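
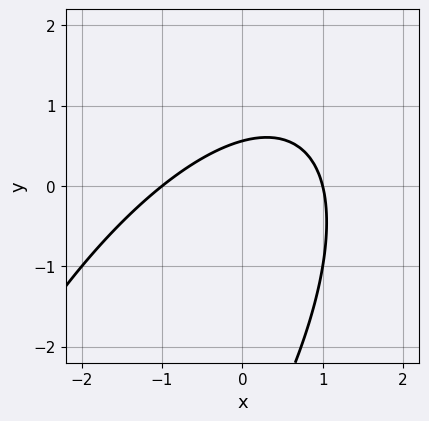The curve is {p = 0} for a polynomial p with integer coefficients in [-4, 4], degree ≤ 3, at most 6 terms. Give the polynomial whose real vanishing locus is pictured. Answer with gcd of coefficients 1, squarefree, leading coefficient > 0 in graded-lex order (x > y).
deg p = 2.
Checking where it meets the axes: among the integer gridlines, it crosses the x-axis at x ∈ {-1, 1}.
Assembling these constraints gives the stated polynomial.

2*x^2 - 2*x*y + y^2 + 3*y - 2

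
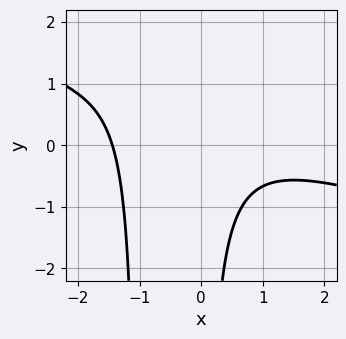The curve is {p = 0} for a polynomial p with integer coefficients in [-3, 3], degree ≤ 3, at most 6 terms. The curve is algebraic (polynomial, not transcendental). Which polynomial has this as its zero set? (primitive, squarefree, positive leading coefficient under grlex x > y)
x^3 + 3*x^2*y + 3*x*y + 3

The degree is 3 — the shape is more complex than any degree-2 curve.
From the axis intercepts and sections: the curve avoids every integer y-axis point in the box.
Together with the visible shape, these determine p as stated.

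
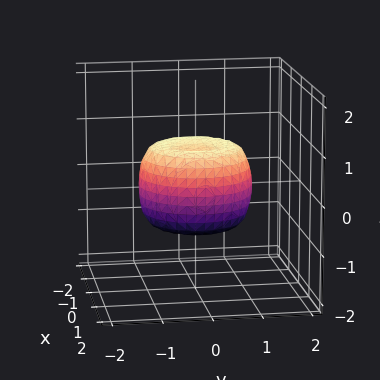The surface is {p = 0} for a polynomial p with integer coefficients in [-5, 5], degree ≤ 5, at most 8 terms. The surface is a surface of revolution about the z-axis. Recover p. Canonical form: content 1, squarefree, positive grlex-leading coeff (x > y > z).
2*x^4 + 4*x^2*y^2 + 2*y^4 - 2*x^2 - 2*y^2 + 2*z^2 - 1

(a) deg p = 4.
(b) Symmetry: the surface is invariant under rotation about z: p = q(x² + y², z).
(c) Against the integer gridlines: a circular section at z = 0 has radius between 1 and 2.
(d) The integer polynomial consistent with all of this is the stated p.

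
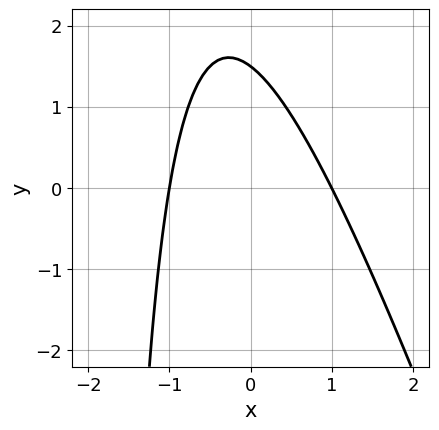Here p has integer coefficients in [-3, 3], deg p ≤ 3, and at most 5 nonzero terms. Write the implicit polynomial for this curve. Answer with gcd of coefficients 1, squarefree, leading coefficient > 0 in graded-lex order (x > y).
3*x^2 + x*y + 2*y - 3

(a) The degree is 2 — a generic line meets the curve in up to 2 points.
(b) Observable constraints: the x-axis gridline crossings are at x ∈ {-1, 1}.
(c) Fitting integer coefficients to these (and the overall shape) gives p.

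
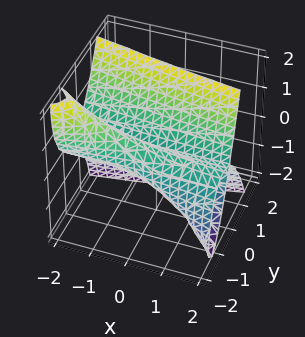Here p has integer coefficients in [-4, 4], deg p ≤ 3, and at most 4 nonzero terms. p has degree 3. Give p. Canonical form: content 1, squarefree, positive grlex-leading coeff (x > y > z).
x*y*z + 2*y^3 + 2*y^2 - z^2

1. Degree: no degree-2 surface has this shape, so deg p = 3.
2. From the axis intercepts and sections: the visible x-axis segment lies entirely on the surface; the y-axis gridline crossings are at y ∈ {-1, 0}; it meets the z-axis at z = 0 (among the integer gridlines).
3. Together with the visible shape, these determine p as stated.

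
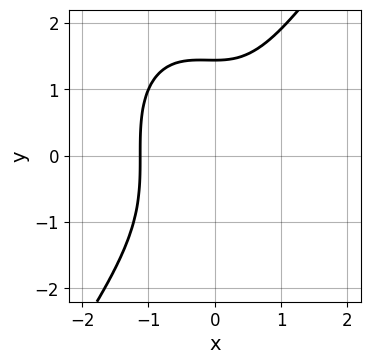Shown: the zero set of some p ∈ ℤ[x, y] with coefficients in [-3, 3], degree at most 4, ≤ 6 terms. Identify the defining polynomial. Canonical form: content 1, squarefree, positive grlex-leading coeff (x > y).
3*x^3 - y^3 + x^2 + 3

First, the degree is 3 — the shape is more complex than any degree-2 curve.
Finally, putting this together gives p.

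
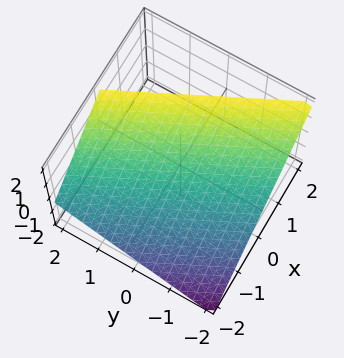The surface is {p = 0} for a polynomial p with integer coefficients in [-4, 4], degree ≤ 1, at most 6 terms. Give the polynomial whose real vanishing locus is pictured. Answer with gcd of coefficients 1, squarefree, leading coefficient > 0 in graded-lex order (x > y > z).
2*x + y - 2*z + 2

First, the degree is 1 — every cross-section is a straight line — this is a plane.
Then, observable constraints: it meets the z-axis at z = 1 (among the integer gridlines); it meets the y-axis at y = -2 (among the integer gridlines); it crosses the x-axis at the gridline x = -1.
Finally, matching integer coefficients to the picture gives p.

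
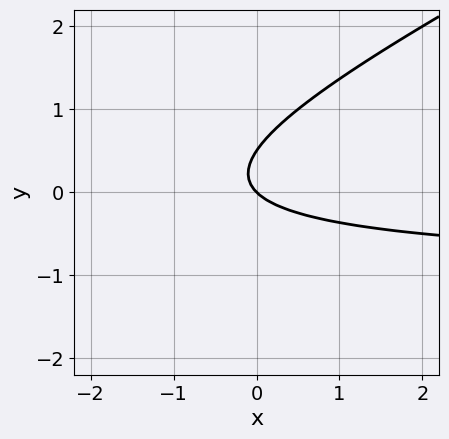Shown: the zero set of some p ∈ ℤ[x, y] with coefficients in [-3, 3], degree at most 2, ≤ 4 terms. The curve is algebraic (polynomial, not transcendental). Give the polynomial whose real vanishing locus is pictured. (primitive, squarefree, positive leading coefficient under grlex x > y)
x*y - 2*y^2 + x + y

1. deg p = 2.
2. Against the integer gridlines: it crosses the y-axis at the gridline y = 0; one x-axis crossing is at x = 0.
3. Solving for integer coefficients yields p as stated.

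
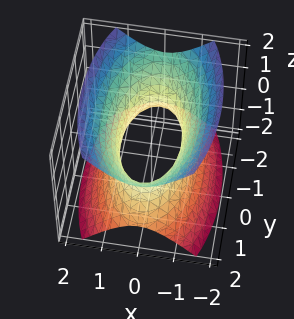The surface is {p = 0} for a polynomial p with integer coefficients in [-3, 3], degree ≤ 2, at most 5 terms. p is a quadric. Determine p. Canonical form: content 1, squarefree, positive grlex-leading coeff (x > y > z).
3*x^2 + y^2 - 2*z^2 - 2

1. deg p = 2. One connected sheet with a waist; a quadric.
2. Symmetries: it's symmetric under y → −y, forcing even powers of y; the x ↦ −x reflection is a symmetry, so x appears only in even powers; it's symmetric under z → −z, forcing even powers of z.
3. From the axis intercepts and sections: no z-intercept at any integer in the box.
4. Putting this together gives p.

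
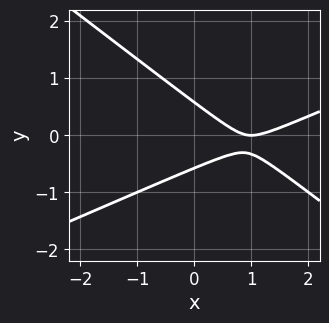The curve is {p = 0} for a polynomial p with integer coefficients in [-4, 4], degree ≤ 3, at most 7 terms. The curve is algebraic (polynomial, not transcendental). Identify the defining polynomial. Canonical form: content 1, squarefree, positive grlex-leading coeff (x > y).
1. deg p = 2. A generic line meets the curve in up to 2 points.
2. From the axis intercepts and sections: it meets the x-axis at x = 1 (among the integer gridlines).
3. Together with the visible shape, these determine p as stated.

x^2 - x*y - 3*y^2 - 2*x + 1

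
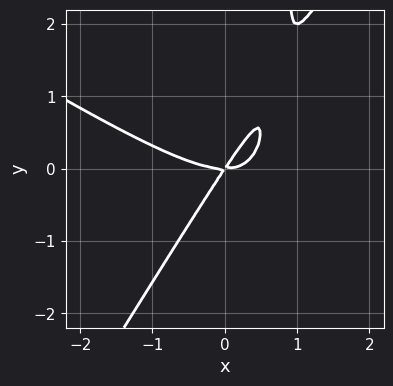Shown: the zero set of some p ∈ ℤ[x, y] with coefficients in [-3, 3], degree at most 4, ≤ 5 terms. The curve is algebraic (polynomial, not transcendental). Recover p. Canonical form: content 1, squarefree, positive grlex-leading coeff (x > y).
First, deg p = 3. A generic line meets the curve in up to 3 points.
Next, from the axis intercepts and sections: it crosses the x-axis at the gridline x = 0; it crosses the y-axis at the gridline y = 0.
Finally, together with the visible shape, these determine p as stated.

2*x^3 + 2*x^2*y - 2*x*y^2 - 3*x*y + 2*y^2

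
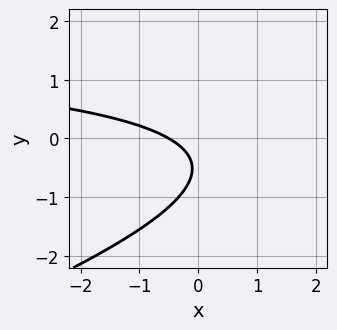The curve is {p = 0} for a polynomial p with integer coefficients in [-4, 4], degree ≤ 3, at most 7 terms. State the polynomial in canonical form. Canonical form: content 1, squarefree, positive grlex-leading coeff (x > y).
x*y - 3*y^2 - 2*x - 3*y - 1

The degree is 2 — no degree-1 curve has this shape.
Observable constraints: no y-intercept at any integer in the box.
Fitting integer coefficients to these (and the overall shape) gives p.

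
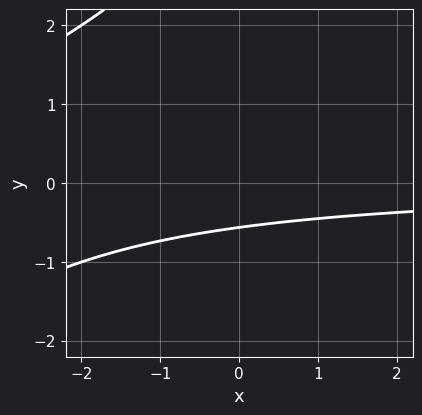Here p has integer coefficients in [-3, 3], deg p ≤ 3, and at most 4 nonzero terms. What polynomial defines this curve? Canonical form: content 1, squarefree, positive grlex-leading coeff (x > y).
(a) Degree: a generic line meets the curve in up to 2 points, so deg p = 2.
(b) Against the integer gridlines: the curve avoids every integer x-axis point in the box.
(c) Fitting integer coefficients to these (and the overall shape) gives p.

x*y - y^2 + 3*y + 2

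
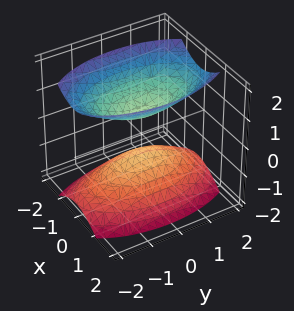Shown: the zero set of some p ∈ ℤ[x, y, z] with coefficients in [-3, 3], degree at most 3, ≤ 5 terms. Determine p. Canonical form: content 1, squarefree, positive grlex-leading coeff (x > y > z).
3*x^2 + y^2 - 2*z^2 + 1

1. The picture has 2 separate pieces. Treating them together as one polynomial.
2. The degree is 2 — two sheets facing apart; a quadric.
3. Symmetries: it's symmetric under z → −z, forcing even powers of z; it's symmetric under y → −y, forcing even powers of y; it's symmetric under x → −x, forcing even powers of x.
4. Against the integer gridlines: the surface avoids every integer x-axis point in the box; no y-intercept at any integer in the box.
5. Together with the visible shape, these determine p as stated.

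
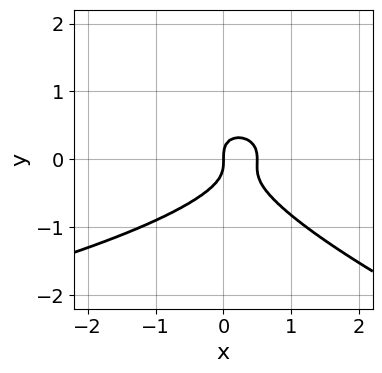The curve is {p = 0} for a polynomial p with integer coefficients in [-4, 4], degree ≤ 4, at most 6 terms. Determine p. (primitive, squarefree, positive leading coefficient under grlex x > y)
x*y^2 + 3*y^3 + 2*x^2 - x

1. The degree is 3 — no degree-2 curve has this shape.
2. From the visible intercepts: it meets the x-axis at x = 0 (among the integer gridlines); it meets the y-axis at y = 0 (among the integer gridlines).
3. Together with the visible shape, these determine p as stated.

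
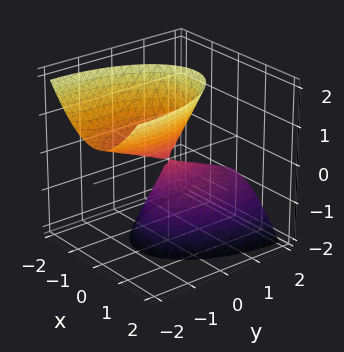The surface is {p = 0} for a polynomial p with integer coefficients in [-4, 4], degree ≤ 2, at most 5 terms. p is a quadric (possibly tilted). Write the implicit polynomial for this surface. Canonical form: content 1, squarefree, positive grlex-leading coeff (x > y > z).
3*x^2 + y^2 + 2*y*z - z^2

The picture has 2 separate pieces. Treating them together as one polynomial.
The degree is 2 — no degree-1 surface has this shape.
Observable constraints: it crosses the y-axis at the gridline y = 0; it meets the x-axis at x = 0 (among the integer gridlines); one z-axis crossing is at z = 0.
Together with the visible shape, these determine p as stated.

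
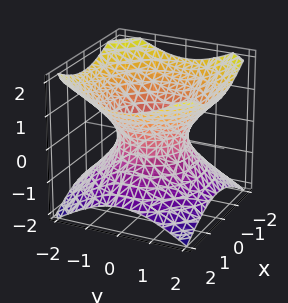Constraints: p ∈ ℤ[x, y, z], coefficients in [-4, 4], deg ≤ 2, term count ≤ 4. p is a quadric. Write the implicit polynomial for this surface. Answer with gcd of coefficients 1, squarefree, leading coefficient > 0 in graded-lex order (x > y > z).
(a) deg p = 2. One connected sheet with a waist; a quadric.
(b) Symmetry: every cross-section ⟂ z is a circle, so x, y appear only via x² + y²; the z ↦ −z reflection is a symmetry, so z appears only in even powers.
(c) Reading off the gridlines: the x-axis gridline crossings are at x ∈ {-1, 1}; among the integer gridlines, it crosses the y-axis at y ∈ {-1, 1}.
(d) The integer polynomial consistent with all of this is the stated p.

2*x^2 + 2*y^2 - 3*z^2 - 2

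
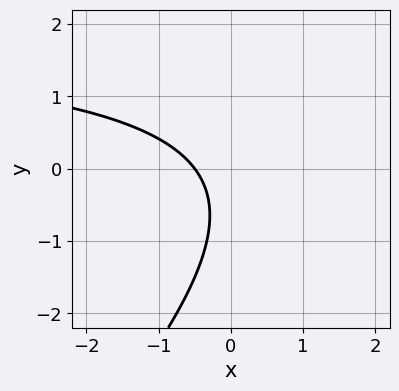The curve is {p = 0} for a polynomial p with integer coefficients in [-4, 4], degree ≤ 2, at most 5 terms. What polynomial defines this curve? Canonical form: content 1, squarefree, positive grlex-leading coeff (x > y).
x*y - y^2 - 2*x - y - 1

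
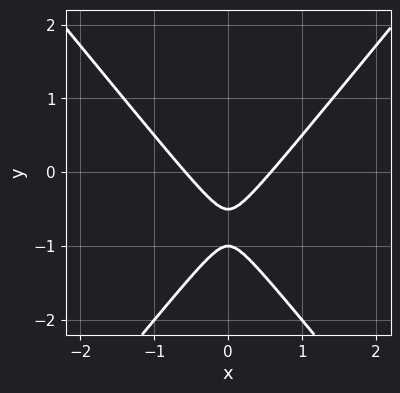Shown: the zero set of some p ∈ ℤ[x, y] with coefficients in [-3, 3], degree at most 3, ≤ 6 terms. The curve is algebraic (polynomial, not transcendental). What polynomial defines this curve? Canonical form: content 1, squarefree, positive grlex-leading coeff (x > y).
First, the degree is 2 — a generic line meets the curve in up to 2 points.
Next, symmetries: mirror symmetry x ↦ −x ⇒ only even powers of x.
Then, against the integer gridlines: it meets the y-axis at y = -1 (among the integer gridlines).
Finally, fitting integer coefficients to these (and the overall shape) gives p.

3*x^2 - 2*y^2 - 3*y - 1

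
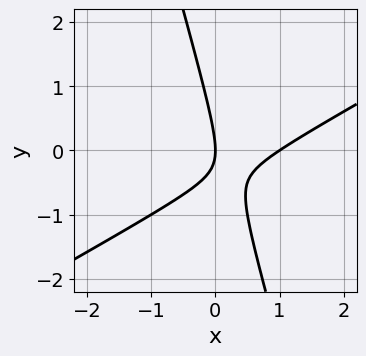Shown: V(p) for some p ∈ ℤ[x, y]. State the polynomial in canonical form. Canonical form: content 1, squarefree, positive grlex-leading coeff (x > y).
2*x^2 - 3*x*y - y^2 - 2*x

(a) Degree: the shape is more complex than any degree-1 curve, so deg p = 2.
(b) Observable constraints: it crosses the y-axis at the gridline y = 0; among the integer gridlines, it crosses the x-axis at x ∈ {0, 1}.
(c) These observations pin down the coefficients.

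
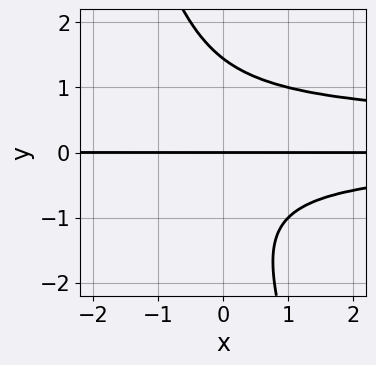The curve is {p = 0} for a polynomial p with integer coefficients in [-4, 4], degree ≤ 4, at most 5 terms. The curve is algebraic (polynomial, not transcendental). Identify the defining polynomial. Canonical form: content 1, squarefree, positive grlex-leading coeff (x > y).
(a) The degree is 4 — no degree-3 curve has this shape.
(b) Observable constraints: one y-axis crossing is at y = 0; every point of the x-axis in the box is on the curve.
(c) Putting this together gives p.

3*x*y^3 + y^4 - x*y^2 - 3*y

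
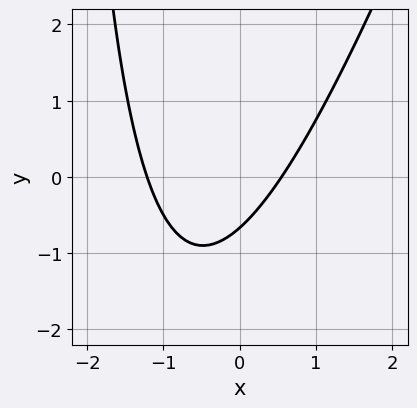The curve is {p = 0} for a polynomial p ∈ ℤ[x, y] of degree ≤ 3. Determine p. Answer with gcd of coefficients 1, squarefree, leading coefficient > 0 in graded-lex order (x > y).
3*x^2 - x*y + 2*x - 3*y - 2

The degree is 2 — no degree-1 curve has this shape.
Solving for integer coefficients yields p as stated.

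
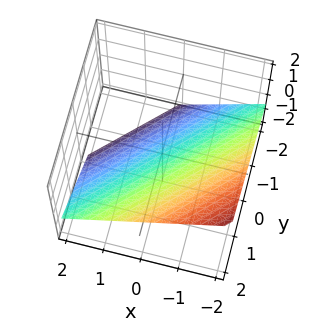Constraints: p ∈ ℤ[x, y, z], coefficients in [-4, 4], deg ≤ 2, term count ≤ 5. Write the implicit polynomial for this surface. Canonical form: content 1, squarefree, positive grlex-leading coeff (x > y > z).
2*x - 2*y + 3*z + 2

First, deg p = 1. The surface is flat (a plane).
Then, against the integer gridlines: it crosses the y-axis at the gridline y = 1; it meets the x-axis at x = -1 (among the integer gridlines).
Finally, solving for integer coefficients yields p as stated.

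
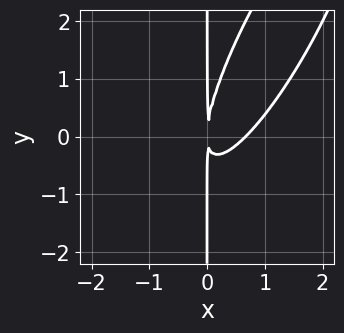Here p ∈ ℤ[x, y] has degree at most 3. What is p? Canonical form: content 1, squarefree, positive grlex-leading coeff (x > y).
First, degree: no degree-2 curve has this shape, so deg p = 3.
Then, observable constraints: the visible y-axis segment lies entirely on the curve.
Finally, these observations pin down the coefficients.

3*x^3 - 3*x^2*y + x*y^2 - 2*x^2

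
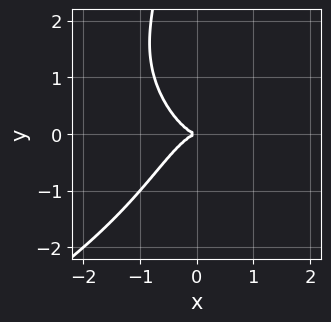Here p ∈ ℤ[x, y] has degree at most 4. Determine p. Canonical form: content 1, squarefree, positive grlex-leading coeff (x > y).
x*y^3 + 3*x^3 + 2*y^2

The degree is 4 — a generic line meets the curve in up to 4 points.
Observable constraints: it meets the x-axis at x = 0 (among the integer gridlines); it crosses the y-axis at the gridline y = 0.
Assembling these constraints gives the stated polynomial.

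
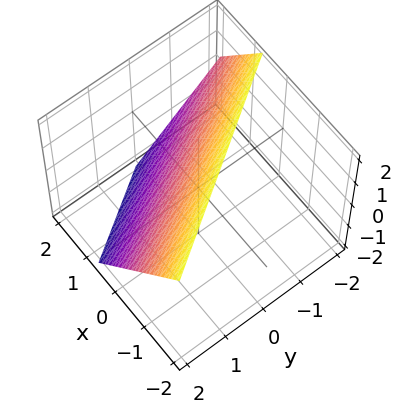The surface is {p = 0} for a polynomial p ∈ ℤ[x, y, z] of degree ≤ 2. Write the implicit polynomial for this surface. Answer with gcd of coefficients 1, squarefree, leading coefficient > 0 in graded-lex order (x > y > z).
3*x + 2*y + 2*z - 2

(a) Degree: the surface is flat (a plane), so deg p = 1.
(b) From the visible intercepts: it meets the z-axis at z = 1 (among the integer gridlines); one y-axis crossing is at y = 1.
(c) Fitting integer coefficients to these (and the overall shape) gives p.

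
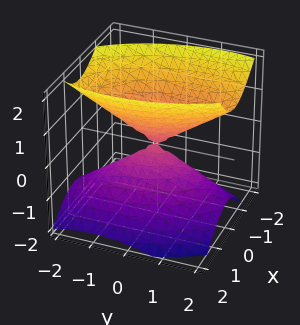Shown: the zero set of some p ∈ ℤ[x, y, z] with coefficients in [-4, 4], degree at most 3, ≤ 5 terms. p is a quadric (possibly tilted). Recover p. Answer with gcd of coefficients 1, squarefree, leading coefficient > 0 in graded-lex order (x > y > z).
3*x^2 + x*y + x*z + y^2 - 2*z^2

(a) There are 2 components.
(b) deg p = 2.
(c) Observable constraints: one y-axis crossing is at y = 0; it meets the x-axis at x = 0 (among the integer gridlines); it crosses the z-axis at the gridline z = 0.
(d) These observations pin down the coefficients.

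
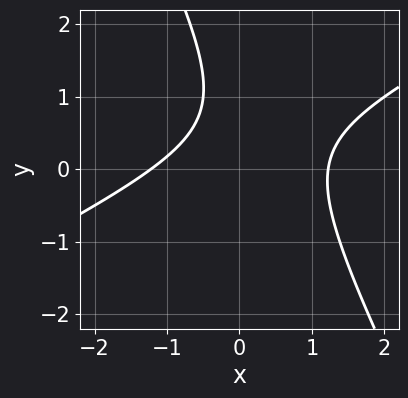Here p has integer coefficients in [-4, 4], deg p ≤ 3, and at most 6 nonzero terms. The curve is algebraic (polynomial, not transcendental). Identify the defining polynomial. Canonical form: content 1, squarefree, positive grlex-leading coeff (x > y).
First, the degree is 2 — no degree-1 curve has this shape.
Next, from the visible intercepts: the curve avoids every integer y-axis point in the box.
Finally, assembling these constraints gives the stated polynomial.

2*x^2 - 3*x*y - 2*y^2 + 3*y - 3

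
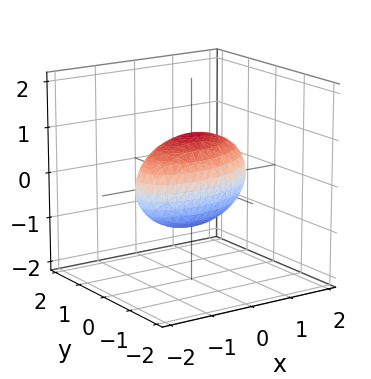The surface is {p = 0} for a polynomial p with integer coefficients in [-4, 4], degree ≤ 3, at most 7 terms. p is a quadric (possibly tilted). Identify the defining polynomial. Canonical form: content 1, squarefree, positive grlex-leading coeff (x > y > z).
(a) deg p = 2. A generic line meets the surface in up to 2 points.
(b) From the axis intercepts and sections: among the integer gridlines, it crosses the z-axis at z ∈ {-1, 1}.
(c) The integer polynomial consistent with all of this is the stated p.

x^2 - x*y + 3*y^2 + 2*z^2 - 2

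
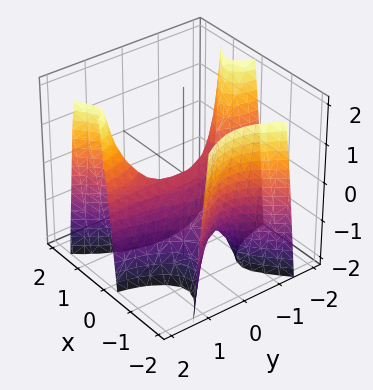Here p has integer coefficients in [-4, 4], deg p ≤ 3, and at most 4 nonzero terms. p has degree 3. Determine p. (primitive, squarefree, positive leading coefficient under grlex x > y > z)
First, degree: the shape is more complex than any degree-2 surface, so deg p = 3.
Next, observable constraints: the visible y-axis segment lies entirely on the surface; it crosses the z-axis at the gridline z = 0; it crosses the x-axis at the gridline x = 0.
Finally, these observations pin down the coefficients.

2*x^3 - 2*x*y^2 + 3*x^2 + z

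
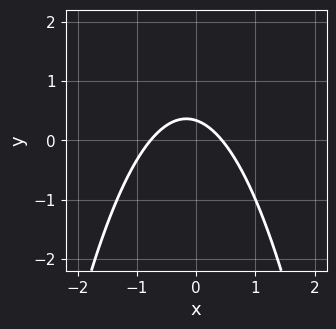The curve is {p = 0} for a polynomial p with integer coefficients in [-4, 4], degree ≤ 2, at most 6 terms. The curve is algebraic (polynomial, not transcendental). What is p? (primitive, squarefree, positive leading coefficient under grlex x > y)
First, degree: a generic line meets the curve in up to 2 points, so deg p = 2.
Finally, the integer polynomial consistent with all of this is the stated p.

3*x^2 + x + 3*y - 1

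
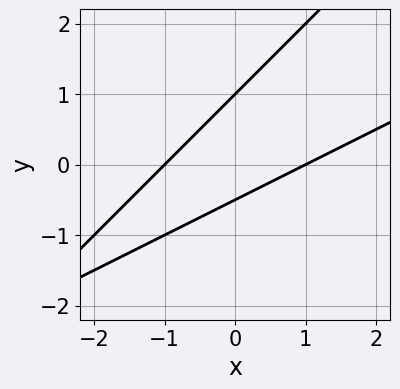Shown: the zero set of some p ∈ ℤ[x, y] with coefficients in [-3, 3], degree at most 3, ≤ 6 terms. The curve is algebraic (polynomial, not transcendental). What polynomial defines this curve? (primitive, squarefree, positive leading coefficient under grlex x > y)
1. deg p = 2. The shape is more complex than any degree-1 curve.
2. From the visible intercepts: it meets the y-axis at y = 1 (among the integer gridlines); among the integer gridlines, it crosses the x-axis at x ∈ {-1, 1}.
3. Matching integer coefficients to the picture gives p.

x^2 - 3*x*y + 2*y^2 - y - 1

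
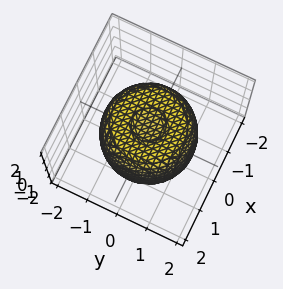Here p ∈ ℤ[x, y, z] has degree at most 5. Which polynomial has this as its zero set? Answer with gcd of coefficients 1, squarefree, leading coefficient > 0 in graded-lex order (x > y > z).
2*x^4 + 4*x^2*y^2 + 2*y^4 - 3*x^2 - 3*y^2 + 2*z^2 - 2

(a) deg p = 4.
(b) Symmetries: every cross-section ⟂ z is a circle, so x, y appear only via x² + y².
(c) Against the integer gridlines: a circular section at z = -1 has radius between 1 and 2; the z-axis gridline crossings are at z ∈ {-1, 1}.
(d) Assembling these constraints gives the stated polynomial.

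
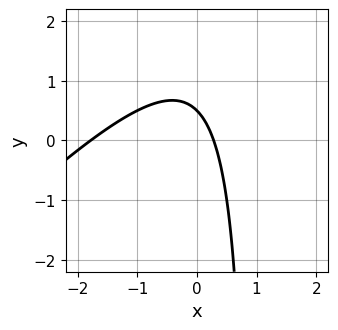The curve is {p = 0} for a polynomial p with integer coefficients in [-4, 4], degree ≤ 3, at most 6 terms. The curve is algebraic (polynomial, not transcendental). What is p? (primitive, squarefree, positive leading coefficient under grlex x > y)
2*x^2 - 2*x*y + 3*x + 2*y - 1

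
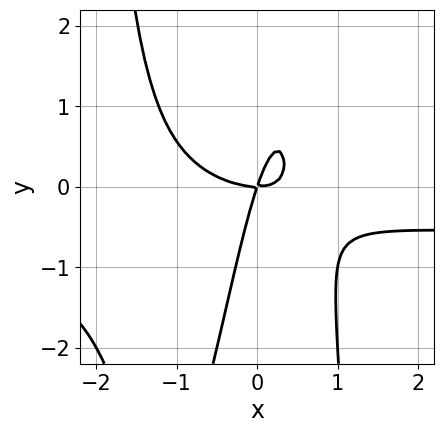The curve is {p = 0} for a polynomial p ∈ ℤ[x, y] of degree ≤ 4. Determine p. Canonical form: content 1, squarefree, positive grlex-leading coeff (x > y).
3*x^3*y + 2*x^3 + 3*x^2*y - 3*x*y + y^2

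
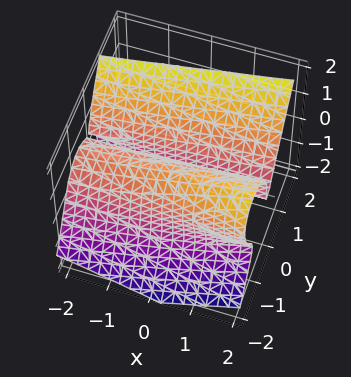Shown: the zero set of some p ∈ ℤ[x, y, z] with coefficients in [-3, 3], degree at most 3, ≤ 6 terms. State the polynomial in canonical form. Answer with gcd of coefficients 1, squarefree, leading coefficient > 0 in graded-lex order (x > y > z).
(a) deg p = 3. A generic line meets the surface in up to 3 points.
(b) Reading off the gridlines: one z-axis crossing is at z = 0; every point of the x-axis in the box is on the surface; one y-axis crossing is at y = 0.
(c) Assembling these constraints gives the stated polynomial.

x*y*z - 2*y^3 + z^3 - 2*y^2 + y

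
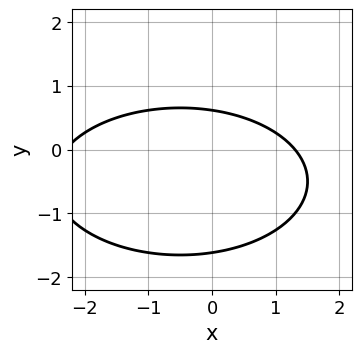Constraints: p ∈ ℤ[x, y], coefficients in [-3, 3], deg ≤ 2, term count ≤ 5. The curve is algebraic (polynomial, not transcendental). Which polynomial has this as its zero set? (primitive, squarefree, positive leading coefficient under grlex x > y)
Degree: the shape is more complex than any degree-1 curve, so deg p = 2.
Putting this together gives p.

x^2 + 3*y^2 + x + 3*y - 3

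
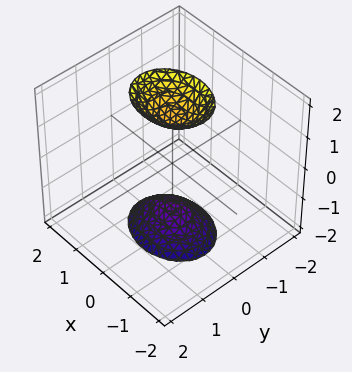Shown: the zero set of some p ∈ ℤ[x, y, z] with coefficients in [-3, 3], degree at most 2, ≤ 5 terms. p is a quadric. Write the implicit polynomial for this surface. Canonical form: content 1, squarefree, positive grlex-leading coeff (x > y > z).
(a) There are 2 components. They look like related sheets of one shape, so recover p as a whole.
(b) deg p = 2. Two sheets facing apart; a quadric.
(c) Symmetries: it's symmetric under y → −y, forcing even powers of y; the x ↦ −x reflection is a symmetry, so x appears only in even powers; mirror symmetry z ↦ −z ⇒ only even powers of z.
(d) Reading off the gridlines: no y-intercept at any integer in the box; the surface avoids every integer x-axis point in the box.
(e) Fitting integer coefficients to these (and the overall shape) gives p.

2*x^2 + 3*y^2 - z^2 + 2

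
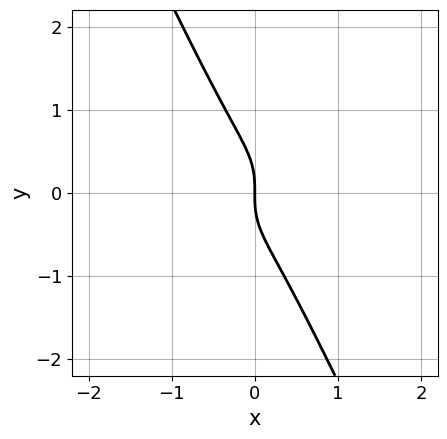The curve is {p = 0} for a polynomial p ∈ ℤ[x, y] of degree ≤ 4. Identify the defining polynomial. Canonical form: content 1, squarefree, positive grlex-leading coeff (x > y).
x^3 - 2*x^2*y + x*y^2 + y^3 + x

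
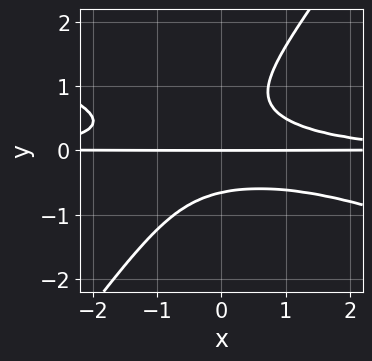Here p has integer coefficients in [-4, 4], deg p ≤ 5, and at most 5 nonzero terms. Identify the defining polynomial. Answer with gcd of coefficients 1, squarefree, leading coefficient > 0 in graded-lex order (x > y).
deg p = 4.
From the visible intercepts: it crosses the y-axis at the gridline y = 0; the visible x-axis segment lies entirely on the curve.
Together with the visible shape, these determine p as stated.

x^2*y^2 + 2*x*y^3 - 2*y^4 + y^3 - y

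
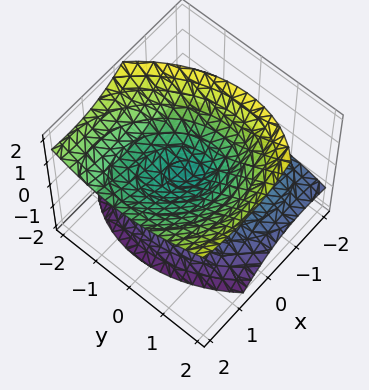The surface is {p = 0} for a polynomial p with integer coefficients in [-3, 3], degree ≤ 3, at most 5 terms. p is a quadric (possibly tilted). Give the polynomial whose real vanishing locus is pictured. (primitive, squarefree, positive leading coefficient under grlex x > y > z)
1. Degree: a generic line meets the surface in up to 2 points, so deg p = 2.
2. Observable constraints: it meets the y-axis at y = 0 (among the integer gridlines); one z-axis crossing is at z = 0; one x-axis crossing is at x = 0.
3. Fitting integer coefficients to these (and the overall shape) gives p.

2*x^2 + x*y - 3*x*z + 2*y^2 - 3*z^2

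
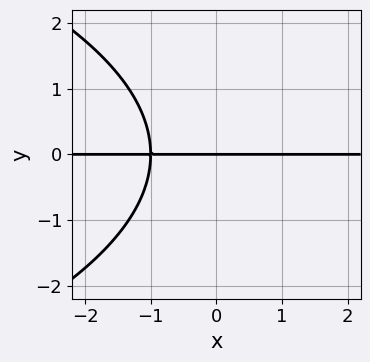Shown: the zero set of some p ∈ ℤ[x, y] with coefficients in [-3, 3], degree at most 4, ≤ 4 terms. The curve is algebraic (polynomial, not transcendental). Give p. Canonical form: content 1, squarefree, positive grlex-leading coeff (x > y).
First, deg p = 3. No degree-2 curve has this shape.
Next, from the axis intercepts and sections: the visible x-axis segment lies entirely on the curve; it crosses the y-axis at the gridline y = 0.
Finally, solving for integer coefficients yields p as stated.

y^3 + 3*x*y + 3*y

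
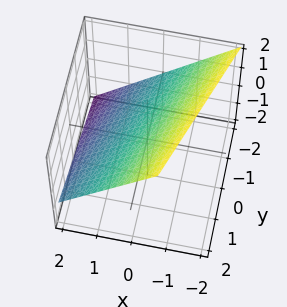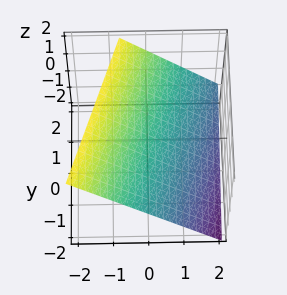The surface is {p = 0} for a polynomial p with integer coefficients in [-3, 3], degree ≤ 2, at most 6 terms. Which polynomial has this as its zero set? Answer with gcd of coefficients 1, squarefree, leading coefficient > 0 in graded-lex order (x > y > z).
3*x - y + 3*z - 2

(a) deg p = 1. The surface is flat (a plane).
(b) From the visible intercepts: one y-axis crossing is at y = -2.
(c) Solving for integer coefficients yields p as stated.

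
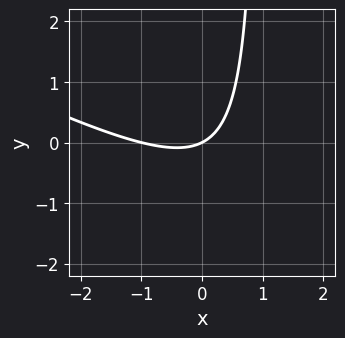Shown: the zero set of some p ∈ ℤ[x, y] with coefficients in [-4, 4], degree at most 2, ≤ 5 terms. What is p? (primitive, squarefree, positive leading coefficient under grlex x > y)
(a) deg p = 2. A generic line meets the curve in up to 2 points.
(b) Checking where it meets the axes: it crosses the y-axis at the gridline y = 0; among the integer gridlines, it crosses the x-axis at x ∈ {-1, 0}.
(c) Matching integer coefficients to the picture gives p.

x^2 + 2*x*y + x - 2*y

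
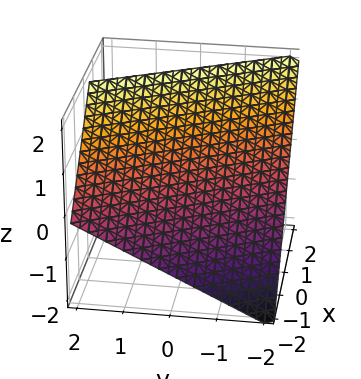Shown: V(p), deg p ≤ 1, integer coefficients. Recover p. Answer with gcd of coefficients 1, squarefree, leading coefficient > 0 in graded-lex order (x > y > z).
(a) The degree is 1 — the surface is flat (a plane).
(b) Observable constraints: one y-axis crossing is at y = -2; it meets the x-axis at x = -1 (among the integer gridlines); it meets the z-axis at z = 1 (among the integer gridlines).
(c) Assembling these constraints gives the stated polynomial.

2*x + y - 2*z + 2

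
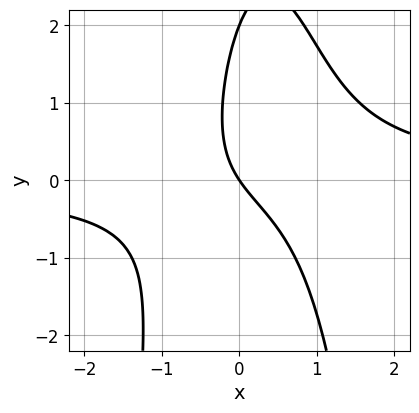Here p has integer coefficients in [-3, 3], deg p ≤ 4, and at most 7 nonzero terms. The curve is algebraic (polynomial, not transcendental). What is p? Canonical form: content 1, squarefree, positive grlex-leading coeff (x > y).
3*x^2*y - x*y + y^2 - 3*x - 2*y

1. The degree is 3 — no degree-2 curve has this shape.
2. Checking where it meets the axes: the y-axis gridline crossings are at y ∈ {0, 2}; it crosses the x-axis at the gridline x = 0.
3. Matching integer coefficients to the picture gives p.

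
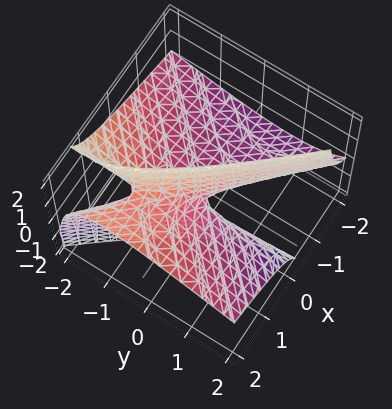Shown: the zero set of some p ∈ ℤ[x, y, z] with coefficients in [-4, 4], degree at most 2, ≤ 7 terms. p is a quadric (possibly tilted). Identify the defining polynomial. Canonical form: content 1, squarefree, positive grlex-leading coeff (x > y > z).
deg p = 2.
From the visible intercepts: it meets the y-axis at y = 0 (among the integer gridlines); one x-axis crossing is at x = 0; it meets the z-axis at z = 0 (among the integer gridlines).
Together with the visible shape, these determine p as stated.

x^2 - 3*x*z - y^2 - 2*y*z + z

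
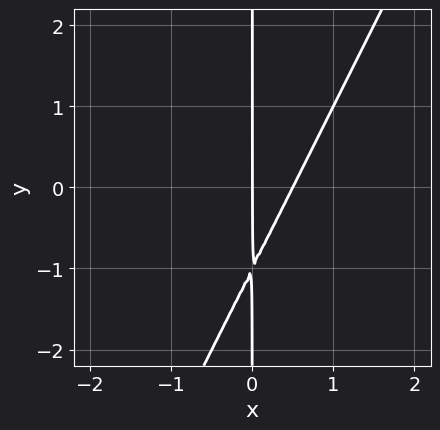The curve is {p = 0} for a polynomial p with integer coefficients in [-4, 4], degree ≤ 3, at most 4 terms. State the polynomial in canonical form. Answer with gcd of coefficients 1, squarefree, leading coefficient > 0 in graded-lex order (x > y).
(a) Degree: the shape is more complex than any degree-1 curve, so deg p = 2.
(b) Reading off the gridlines: every point of the y-axis in the box is on the curve; one x-axis crossing is at x = 0.
(c) Solving for integer coefficients yields p as stated.

2*x^2 - x*y - x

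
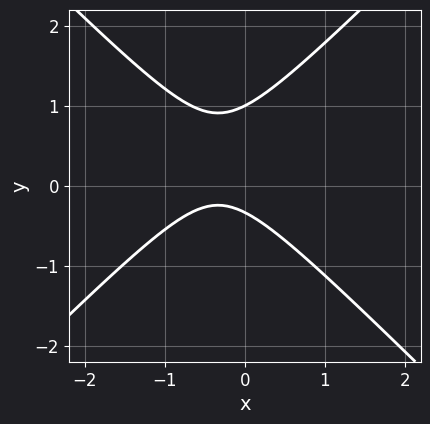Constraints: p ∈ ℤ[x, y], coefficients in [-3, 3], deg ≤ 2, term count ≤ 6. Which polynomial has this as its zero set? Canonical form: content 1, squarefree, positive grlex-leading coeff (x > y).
First, degree: a generic line meets the curve in up to 2 points, so deg p = 2.
Then, reading off the gridlines: it crosses the y-axis at the gridline y = 1; the curve avoids every integer x-axis point in the box.
Finally, matching integer coefficients to the picture gives p.

3*x^2 - 3*y^2 + 2*x + 2*y + 1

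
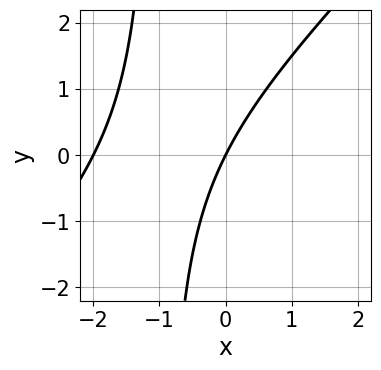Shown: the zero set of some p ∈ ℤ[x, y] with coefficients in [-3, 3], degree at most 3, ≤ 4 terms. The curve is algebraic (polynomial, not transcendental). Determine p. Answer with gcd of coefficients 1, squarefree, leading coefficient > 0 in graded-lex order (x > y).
(a) Degree: no degree-1 curve has this shape, so deg p = 2.
(b) From the visible intercepts: the x-axis gridline crossings are at x ∈ {-2, 0}; one y-axis crossing is at y = 0.
(c) These observations pin down the coefficients.

x^2 - x*y + 2*x - y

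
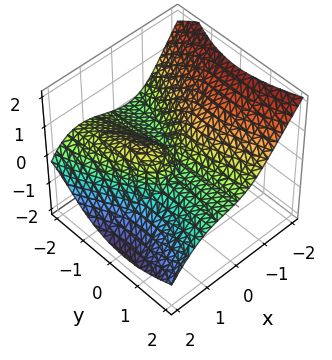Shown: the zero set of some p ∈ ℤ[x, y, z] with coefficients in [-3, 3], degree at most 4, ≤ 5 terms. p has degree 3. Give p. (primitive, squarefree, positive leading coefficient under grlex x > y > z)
3*x^3 + 3*y^2*z + 3*z^3 - 3*x^2 + 2*x*y

1. deg p = 3. The shape is more complex than any degree-2 surface.
2. Checking where it meets the axes: it meets the z-axis at z = 0 (among the integer gridlines); among the integer gridlines, it crosses the x-axis at x ∈ {0, 1}; the visible y-axis segment lies entirely on the surface.
3. Solving for integer coefficients yields p as stated.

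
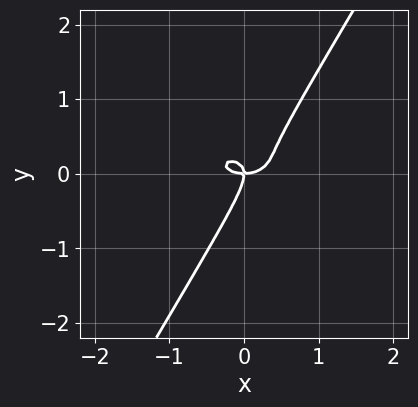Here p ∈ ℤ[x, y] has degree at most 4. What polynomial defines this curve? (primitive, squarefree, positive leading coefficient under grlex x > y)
(a) Degree: no degree-2 curve has this shape, so deg p = 3.
(b) From the axis intercepts and sections: it meets the x-axis at x = 0 (among the integer gridlines); it crosses the y-axis at the gridline y = 0.
(c) The integer polynomial consistent with all of this is the stated p.

x^3 + 3*x*y^2 - 2*y^3 - x*y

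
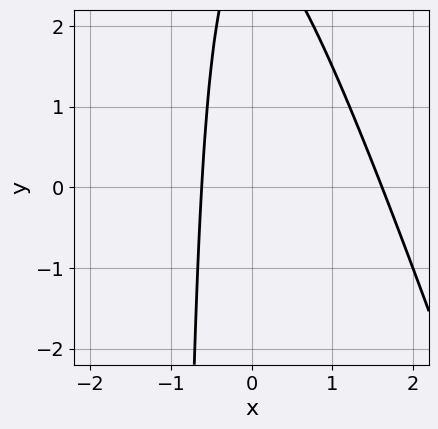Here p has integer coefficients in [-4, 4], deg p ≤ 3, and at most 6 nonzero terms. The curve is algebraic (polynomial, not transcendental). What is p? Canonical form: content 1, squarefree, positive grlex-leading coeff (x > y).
3*x^2 + x*y - 3*x + y - 3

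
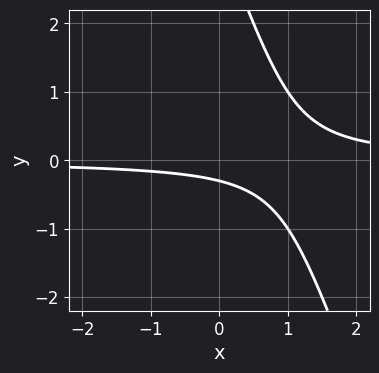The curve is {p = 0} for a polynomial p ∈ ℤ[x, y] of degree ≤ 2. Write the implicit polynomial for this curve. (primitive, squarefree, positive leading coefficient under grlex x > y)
3*x*y + y^2 - 3*y - 1

Degree: a generic line meets the curve in up to 2 points, so deg p = 2.
From the visible intercepts: it misses every integer gridline on the x-axis.
Solving for integer coefficients yields p as stated.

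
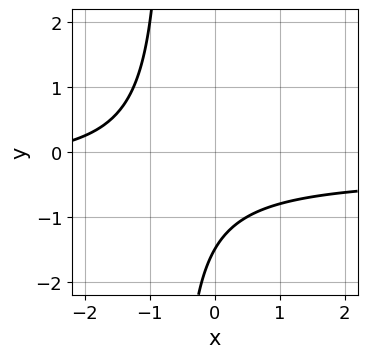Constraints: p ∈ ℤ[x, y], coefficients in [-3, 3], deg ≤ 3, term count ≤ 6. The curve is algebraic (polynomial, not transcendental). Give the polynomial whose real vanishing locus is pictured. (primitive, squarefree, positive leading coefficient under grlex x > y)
3*x*y + x + 2*y + 3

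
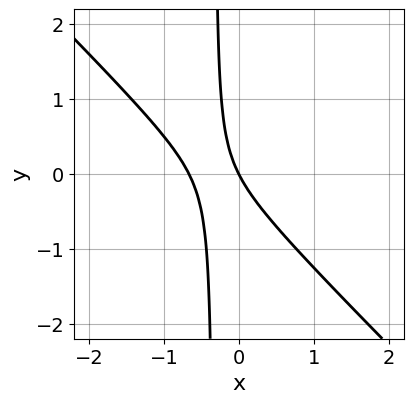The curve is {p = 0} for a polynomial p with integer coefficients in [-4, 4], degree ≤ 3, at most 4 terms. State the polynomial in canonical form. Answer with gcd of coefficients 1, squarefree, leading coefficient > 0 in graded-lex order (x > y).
First, deg p = 2. The shape is more complex than any degree-1 curve.
Next, from the axis intercepts and sections: one x-axis crossing is at x = 0; it meets the y-axis at y = 0 (among the integer gridlines).
Finally, putting this together gives p.

3*x^2 + 3*x*y + 2*x + y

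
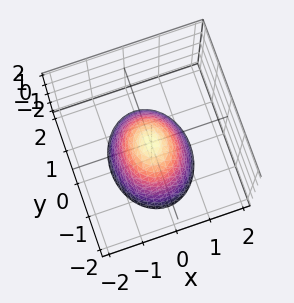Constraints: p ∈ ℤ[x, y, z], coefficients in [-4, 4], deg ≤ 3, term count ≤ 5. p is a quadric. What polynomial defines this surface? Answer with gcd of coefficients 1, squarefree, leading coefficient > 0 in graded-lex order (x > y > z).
(a) Degree: a single bowl opening along one axis; a quadric, so deg p = 2.
(b) Symmetries: the x ↦ −x reflection is a symmetry, so x appears only in even powers; mirror symmetry y ↦ −y ⇒ only even powers of y.
(c) From the visible intercepts: it meets the z-axis at z = 0 (among the integer gridlines); it crosses the x-axis at the gridline x = 0; one y-axis crossing is at y = 0.
(d) Assembling these constraints gives the stated polynomial.

3*x^2 + 2*y^2 + 2*z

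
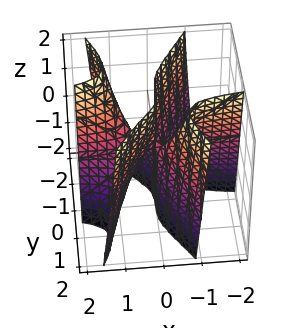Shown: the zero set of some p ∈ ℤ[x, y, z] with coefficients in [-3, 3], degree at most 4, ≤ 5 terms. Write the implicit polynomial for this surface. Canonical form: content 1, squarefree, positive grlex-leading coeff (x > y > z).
3*x^2*y - y^3 - x*y + x*z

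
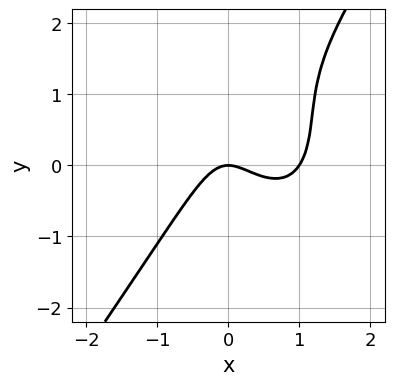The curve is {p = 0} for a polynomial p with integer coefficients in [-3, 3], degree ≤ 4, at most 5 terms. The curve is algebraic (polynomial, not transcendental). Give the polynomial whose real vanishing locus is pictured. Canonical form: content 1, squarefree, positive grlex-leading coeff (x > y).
3*x^3 - y^3 - 3*x^2 + 2*y^2 - 2*y

The degree is 3 — the shape is more complex than any degree-2 curve.
From the visible intercepts: one y-axis crossing is at y = 0; the x-axis gridline crossings are at x ∈ {0, 1}.
Solving for integer coefficients yields p as stated.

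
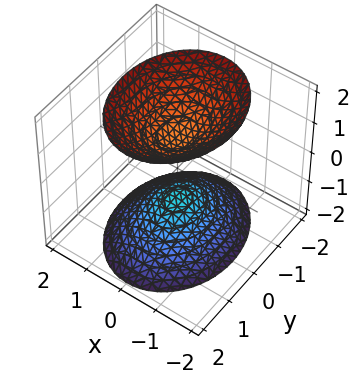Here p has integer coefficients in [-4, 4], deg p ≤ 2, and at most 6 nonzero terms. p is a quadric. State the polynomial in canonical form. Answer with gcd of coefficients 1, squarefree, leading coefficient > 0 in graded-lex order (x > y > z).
1. The picture has 2 separate pieces.
2. deg p = 2.
3. Symmetries: the x ↦ −x reflection is a symmetry, so x appears only in even powers; it's symmetric under z → −z, forcing even powers of z; mirror symmetry y ↦ −y ⇒ only even powers of y.
4. From the axis intercepts and sections: it misses every integer gridline on the x-axis; the z-axis gridline crossings are at z ∈ {-1, 1}; it misses every integer gridline on the y-axis.
5. Together with the visible shape, these determine p as stated.

3*x^2 + 2*y^2 - 2*z^2 + 2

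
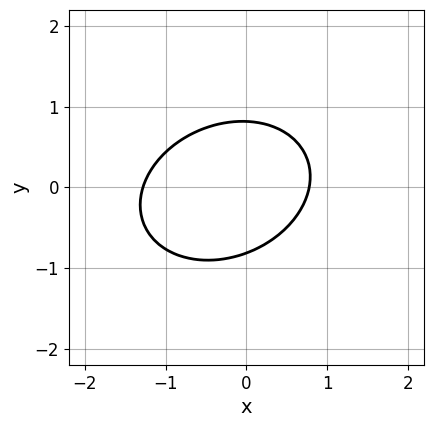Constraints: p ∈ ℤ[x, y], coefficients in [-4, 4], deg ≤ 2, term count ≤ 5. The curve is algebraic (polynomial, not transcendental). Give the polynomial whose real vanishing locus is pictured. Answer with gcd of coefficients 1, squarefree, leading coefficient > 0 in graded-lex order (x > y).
deg p = 2. No degree-1 curve has this shape.
Solving for integer coefficients yields p as stated.

2*x^2 - x*y + 3*y^2 + x - 2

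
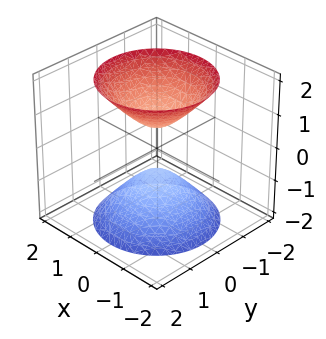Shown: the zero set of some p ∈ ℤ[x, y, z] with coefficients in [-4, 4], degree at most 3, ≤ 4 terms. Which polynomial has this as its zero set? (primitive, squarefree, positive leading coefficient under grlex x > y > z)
3*x^2 + 3*y^2 - 2*z^2 + 1

The picture has 2 separate pieces. They look like related sheets of one shape, so recover p as a whole.
deg p = 2. A generic line meets the surface in up to 2 points.
Symmetries: the surface is invariant under rotation about z: p = q(x² + y², z).
Checking where it meets the axes: no y-intercept at any integer in the box; a circular section at z = 2 has radius between 1 and 2.
Assembling these constraints gives the stated polynomial.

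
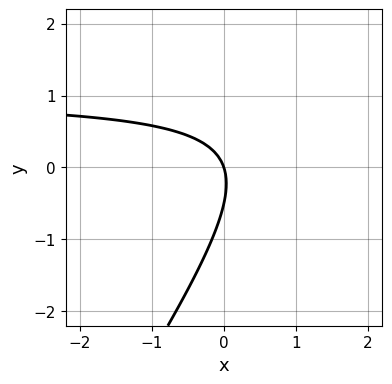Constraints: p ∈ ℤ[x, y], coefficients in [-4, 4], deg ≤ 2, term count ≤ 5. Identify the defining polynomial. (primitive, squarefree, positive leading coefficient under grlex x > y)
3*x*y - 2*y^2 - 3*x - y

The degree is 2 — no degree-1 curve has this shape.
Reading off the gridlines: one y-axis crossing is at y = 0; one x-axis crossing is at x = 0.
Putting this together gives p.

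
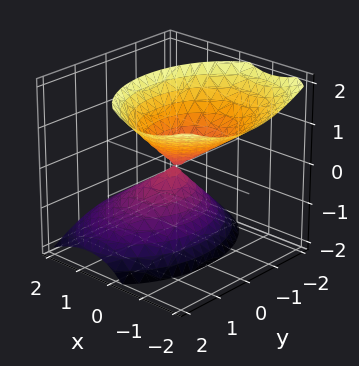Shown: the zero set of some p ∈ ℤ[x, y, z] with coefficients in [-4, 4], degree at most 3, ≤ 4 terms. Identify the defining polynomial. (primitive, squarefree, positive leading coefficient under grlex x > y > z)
3*x^2 + 3*x*z + 2*y^2 - 2*z^2

I count 2 distinct pieces. They look like related sheets of one shape, so recover p as a whole.
deg p = 2. A generic line meets the surface in up to 2 points.
Checking where it meets the axes: it crosses the z-axis at the gridline z = 0; it meets the y-axis at y = 0 (among the integer gridlines).
Together with the visible shape, these determine p as stated.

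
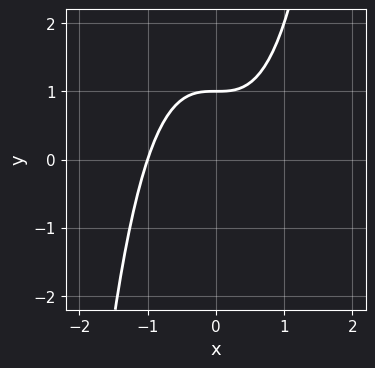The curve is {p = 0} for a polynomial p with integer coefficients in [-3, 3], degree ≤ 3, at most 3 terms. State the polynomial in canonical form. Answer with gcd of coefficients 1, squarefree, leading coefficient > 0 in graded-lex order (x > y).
x^3 - y + 1

Degree: the shape is more complex than any degree-2 curve, so deg p = 3.
Against the integer gridlines: it crosses the x-axis at the gridline x = -1; it meets the y-axis at y = 1 (among the integer gridlines).
Fitting integer coefficients to these (and the overall shape) gives p.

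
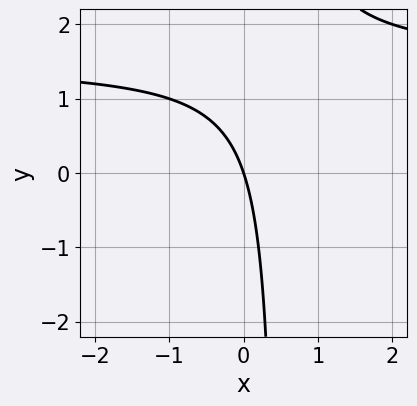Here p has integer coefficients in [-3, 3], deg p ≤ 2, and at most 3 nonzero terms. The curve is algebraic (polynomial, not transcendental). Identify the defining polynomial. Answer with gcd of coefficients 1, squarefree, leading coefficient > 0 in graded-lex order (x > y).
2*x*y - 3*x - y

(a) deg p = 2. A generic line meets the curve in up to 2 points.
(b) Against the integer gridlines: it meets the y-axis at y = 0 (among the integer gridlines); one x-axis crossing is at x = 0.
(c) These observations pin down the coefficients.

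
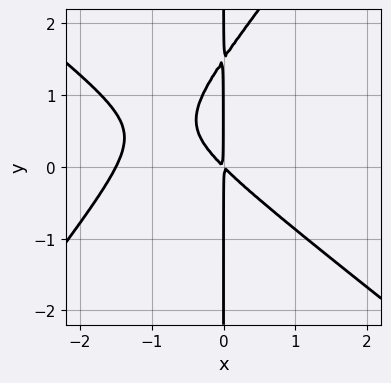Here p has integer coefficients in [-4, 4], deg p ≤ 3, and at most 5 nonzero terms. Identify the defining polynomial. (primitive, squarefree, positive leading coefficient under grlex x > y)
2*x^3 + x^2*y - 2*x*y^2 + 3*x^2 + 3*x*y

deg p = 3. A generic line meets the curve in up to 3 points.
From the axis intercepts and sections: the visible y-axis segment lies entirely on the curve.
Assembling these constraints gives the stated polynomial.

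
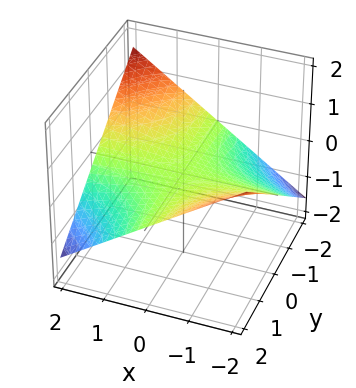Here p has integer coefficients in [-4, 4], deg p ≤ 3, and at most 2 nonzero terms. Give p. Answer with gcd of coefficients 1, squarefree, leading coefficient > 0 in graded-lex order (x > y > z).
x*y + 3*z

First, deg p = 2.
Then, reading off the gridlines: the visible x-axis segment lies entirely on the surface; it crosses the z-axis at the gridline z = 0; every point of the y-axis in the box is on the surface.
Finally, these observations pin down the coefficients.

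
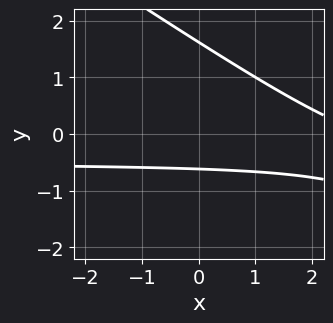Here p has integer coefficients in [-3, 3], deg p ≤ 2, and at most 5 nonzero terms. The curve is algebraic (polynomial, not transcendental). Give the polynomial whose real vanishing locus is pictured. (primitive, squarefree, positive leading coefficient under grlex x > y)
2*x*y + 3*y^2 + x - 3*y - 3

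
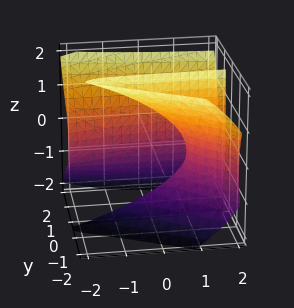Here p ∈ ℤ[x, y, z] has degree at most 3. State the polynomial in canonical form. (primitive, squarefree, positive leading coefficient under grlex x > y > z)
(a) There are 2 components. They look like related sheets of one shape, so recover p as a whole.
(b) The degree is 3 — the shape is more complex than any degree-2 surface.
(c) From the axis intercepts and sections: no z-intercept at any integer in the box; the surface avoids every integer x-axis point in the box.
(d) Putting this together gives p.

2*x*y^2 + 3*y^3 - 2*y*z^2 - 2*x*y - 1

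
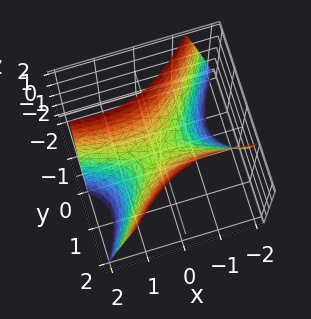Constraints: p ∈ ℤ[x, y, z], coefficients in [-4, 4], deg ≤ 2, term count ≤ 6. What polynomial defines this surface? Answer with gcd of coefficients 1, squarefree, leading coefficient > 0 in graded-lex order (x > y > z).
1. The degree is 2 — no degree-1 surface has this shape.
2. From the visible intercepts: it meets the x-axis at x = 0 (among the integer gridlines); it crosses the y-axis at the gridline y = 0.
3. Assembling these constraints gives the stated polynomial.

x^2 + 3*x*y - 3*y^2 + 2*z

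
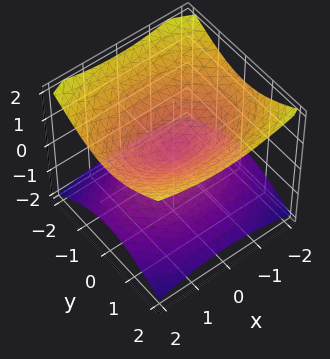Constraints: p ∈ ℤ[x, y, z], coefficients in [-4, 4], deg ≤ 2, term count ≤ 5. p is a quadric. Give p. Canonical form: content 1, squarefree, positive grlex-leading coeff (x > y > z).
(a) deg p = 2. Two nappes meeting at a single point; a quadric.
(b) Symmetries: it's symmetric under z → −z, forcing even powers of z; the x ↦ −x reflection is a symmetry, so x appears only in even powers; it's symmetric under y → −y, forcing even powers of y.
(c) From the visible intercepts: it crosses the z-axis at the gridline z = 0; one x-axis crossing is at x = 0.
(d) The integer polynomial consistent with all of this is the stated p.

x^2 + 2*y^2 - 3*z^2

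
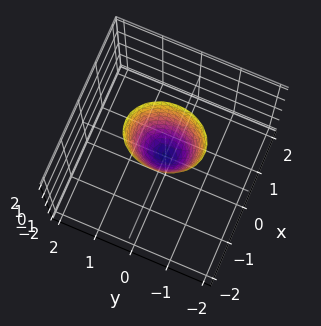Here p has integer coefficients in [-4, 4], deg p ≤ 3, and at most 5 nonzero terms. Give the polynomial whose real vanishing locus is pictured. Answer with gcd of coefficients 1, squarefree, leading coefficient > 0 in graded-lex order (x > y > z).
First, degree: a single bowl opening along one axis; a quadric, so deg p = 2.
Then, symmetries: the y ↦ −y reflection is a symmetry, so y appears only in even powers; mirror symmetry x ↦ −x ⇒ only even powers of x.
Next, from the visible intercepts: one y-axis crossing is at y = 0; it crosses the z-axis at the gridline z = 0; one x-axis crossing is at x = 0.
Finally, the integer polynomial consistent with all of this is the stated p.

3*x^2 + 2*y^2 - z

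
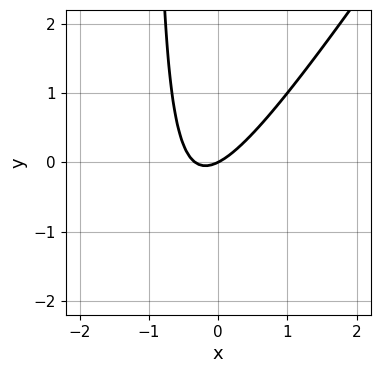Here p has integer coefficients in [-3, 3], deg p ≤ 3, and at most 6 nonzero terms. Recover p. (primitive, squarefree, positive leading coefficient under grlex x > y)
1. The degree is 2 — no degree-1 curve has this shape.
2. Observable constraints: it crosses the x-axis at the gridline x = 0; one y-axis crossing is at y = 0.
3. Matching integer coefficients to the picture gives p.

3*x^2 - 2*x*y + x - 2*y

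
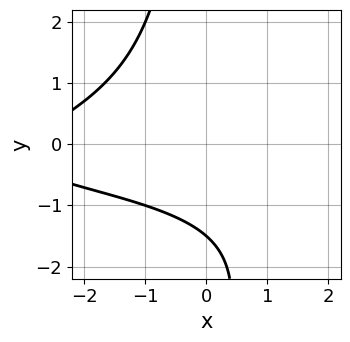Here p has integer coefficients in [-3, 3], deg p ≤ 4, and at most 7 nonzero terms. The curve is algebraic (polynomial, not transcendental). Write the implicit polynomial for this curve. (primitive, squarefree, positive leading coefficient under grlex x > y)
x*y^2 + x*y + x + 2*y + 3

1. deg p = 3. No degree-2 curve has this shape.
2. From the axis intercepts and sections: the curve avoids every integer x-axis point in the box.
3. Matching integer coefficients to the picture gives p.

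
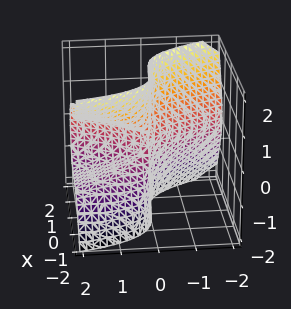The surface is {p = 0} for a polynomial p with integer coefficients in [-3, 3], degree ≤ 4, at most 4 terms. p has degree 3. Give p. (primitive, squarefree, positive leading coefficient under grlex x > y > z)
(a) The degree is 3 — a generic line meets the surface in up to 3 points.
(b) From the visible intercepts: it meets the x-axis at x = 0 (among the integer gridlines); it meets the y-axis at y = 0 (among the integer gridlines); the visible z-axis segment lies entirely on the surface.
(c) The integer polynomial consistent with all of this is the stated p.

2*x^3 + 2*y*z^2 - y^2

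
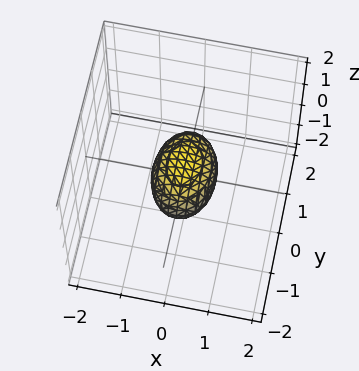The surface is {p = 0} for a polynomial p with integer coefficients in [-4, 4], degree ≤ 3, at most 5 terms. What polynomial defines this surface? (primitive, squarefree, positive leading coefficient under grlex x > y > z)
2*x^2 + y^2 + 2*z^2 - 1

First, the degree is 2 — a closed, bounded, convex surface; a quadric.
Next, symmetries: mirror symmetry z ↦ −z ⇒ only even powers of z; mirror symmetry y ↦ −y ⇒ only even powers of y; mirror symmetry x ↦ −x ⇒ only even powers of x.
Next, from the axis intercepts and sections: the y-axis gridline crossings are at y ∈ {-1, 1}.
Finally, assembling these constraints gives the stated polynomial.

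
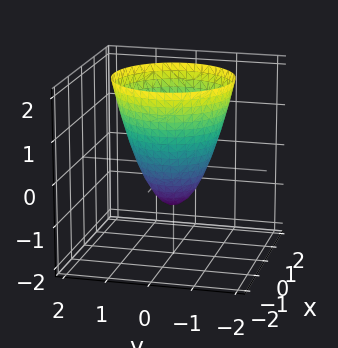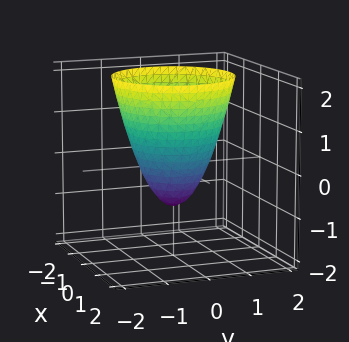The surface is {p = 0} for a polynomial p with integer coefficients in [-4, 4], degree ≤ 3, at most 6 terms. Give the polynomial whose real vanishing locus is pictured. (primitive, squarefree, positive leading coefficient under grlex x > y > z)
3*x^2 + 3*y^2 - 2*z - 2

(a) Degree: the shape is more complex than any degree-1 surface, so deg p = 2.
(b) Symmetries: rotational symmetry about the z-axis ⇒ p depends on x, y only through x² + y².
(c) Reading off the gridlines: one z-axis crossing is at z = -1; a circular section at z = 0 has radius between 0 and 1.
(d) Assembling these constraints gives the stated polynomial.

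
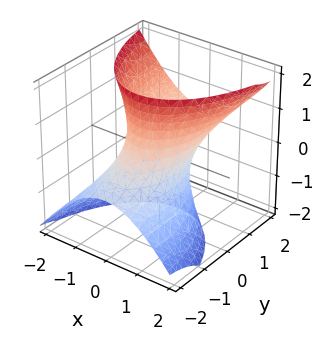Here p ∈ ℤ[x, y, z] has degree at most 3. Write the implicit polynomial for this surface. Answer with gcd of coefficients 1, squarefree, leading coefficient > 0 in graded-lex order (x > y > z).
3*x^2 + y^2 - 3*y*z - z^2 - 2

1. deg p = 2.
2. Checking where it meets the axes: the surface avoids every integer z-axis point in the box.
3. These observations pin down the coefficients.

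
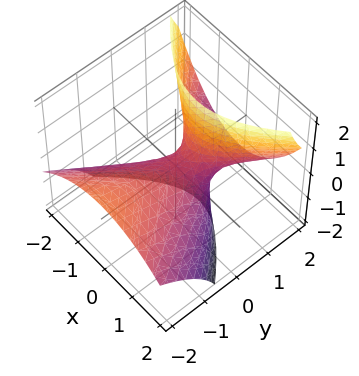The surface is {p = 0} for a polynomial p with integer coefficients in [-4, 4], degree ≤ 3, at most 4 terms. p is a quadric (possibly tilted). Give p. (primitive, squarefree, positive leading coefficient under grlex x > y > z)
(a) Degree: the shape is more complex than any degree-1 surface, so deg p = 2.
(b) From the axis intercepts and sections: one z-axis crossing is at z = 0; it meets the x-axis at x = 0 (among the integer gridlines); one y-axis crossing is at y = 0.
(c) The integer polynomial consistent with all of this is the stated p.

2*x^2 - y^2 - 3*y*z + 2*z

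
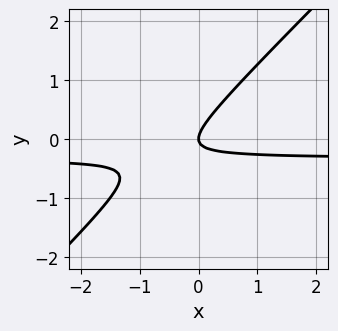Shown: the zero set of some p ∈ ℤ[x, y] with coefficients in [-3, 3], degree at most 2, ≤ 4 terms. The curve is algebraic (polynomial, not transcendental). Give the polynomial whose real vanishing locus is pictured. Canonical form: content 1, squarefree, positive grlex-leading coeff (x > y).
3*x*y - 3*y^2 + x

1. deg p = 2.
2. From the axis intercepts and sections: one y-axis crossing is at y = 0; one x-axis crossing is at x = 0.
3. Assembling these constraints gives the stated polynomial.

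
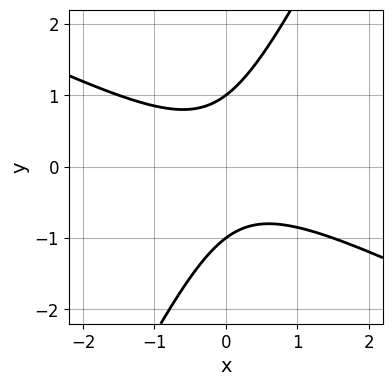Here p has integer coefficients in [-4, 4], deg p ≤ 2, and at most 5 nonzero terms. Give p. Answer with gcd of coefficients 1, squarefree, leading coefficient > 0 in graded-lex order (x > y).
2*x^2 + 3*x*y - 2*y^2 + 2

1. The degree is 2 — the shape is more complex than any degree-1 curve.
2. Reading off the gridlines: among the integer gridlines, it crosses the y-axis at y ∈ {-1, 1}; no x-intercept at any integer in the box.
3. Solving for integer coefficients yields p as stated.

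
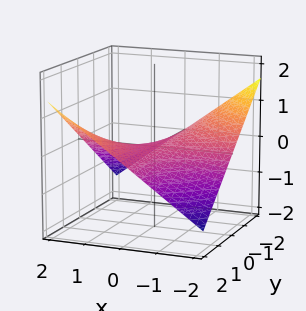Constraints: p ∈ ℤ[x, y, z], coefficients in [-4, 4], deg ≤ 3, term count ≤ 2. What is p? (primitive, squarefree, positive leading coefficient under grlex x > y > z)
x*y - 3*z

(a) The degree is 2 — a hyperbolic paraboloid; a quadric.
(b) Reading off the gridlines: the visible x-axis segment lies entirely on the surface; it crosses the z-axis at the gridline z = 0; every point of the y-axis in the box is on the surface.
(c) Matching integer coefficients to the picture gives p.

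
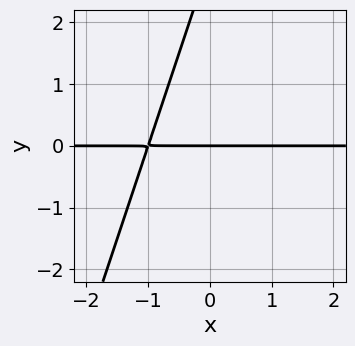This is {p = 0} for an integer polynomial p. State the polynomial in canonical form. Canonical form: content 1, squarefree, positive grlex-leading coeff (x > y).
3*x*y - y^2 + 3*y

1. The degree is 2 — the shape is more complex than any degree-1 curve.
2. Observable constraints: it crosses the y-axis at the gridline y = 0; every point of the x-axis in the box is on the curve.
3. These observations pin down the coefficients.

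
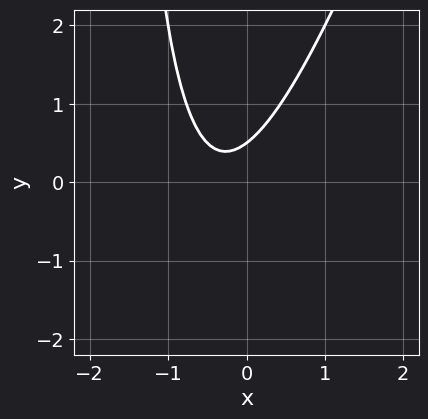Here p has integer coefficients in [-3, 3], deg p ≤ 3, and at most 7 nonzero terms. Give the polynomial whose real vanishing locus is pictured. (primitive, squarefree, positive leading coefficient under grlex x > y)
deg p = 2. No degree-1 curve has this shape.
Against the integer gridlines: it misses every integer gridline on the x-axis.
Together with the visible shape, these determine p as stated.

3*x^2 - x*y + 2*x - 2*y + 1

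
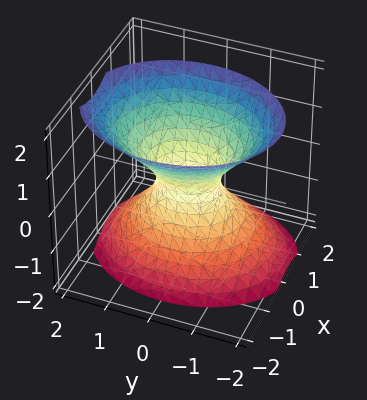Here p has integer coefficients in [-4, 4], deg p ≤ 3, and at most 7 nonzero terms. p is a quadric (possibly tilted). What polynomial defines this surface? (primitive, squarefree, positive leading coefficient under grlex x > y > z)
First, the degree is 2 — the shape is more complex than any degree-1 surface.
Next, reading off the gridlines: no z-intercept at any integer in the box.
Finally, solving for integer coefficients yields p as stated.

3*x^2 + x*z + 2*y^2 - 2*z^2 - 1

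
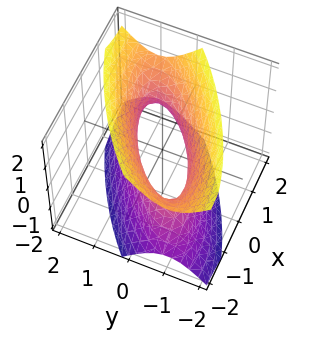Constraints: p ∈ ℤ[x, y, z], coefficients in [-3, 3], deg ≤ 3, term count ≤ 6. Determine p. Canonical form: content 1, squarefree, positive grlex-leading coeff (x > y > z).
First, degree: no degree-1 surface has this shape, so deg p = 2.
Next, against the integer gridlines: no z-intercept at any integer in the box; among the integer gridlines, it crosses the x-axis at x ∈ {-1, 1}.
Finally, together with the visible shape, these determine p as stated.

x^2 - 2*x*y + 2*y^2 - z^2 - 1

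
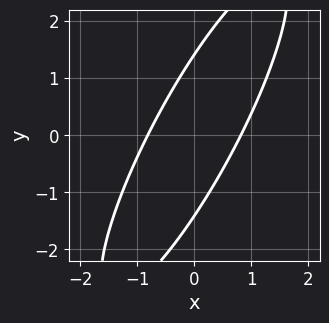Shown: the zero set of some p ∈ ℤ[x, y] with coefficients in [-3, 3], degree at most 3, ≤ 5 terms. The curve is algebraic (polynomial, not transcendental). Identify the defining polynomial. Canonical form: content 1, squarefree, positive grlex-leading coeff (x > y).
First, degree: a generic line meets the curve in up to 2 points, so deg p = 2.
Finally, the integer polynomial consistent with all of this is the stated p.

3*x^2 - 3*x*y + y^2 - 2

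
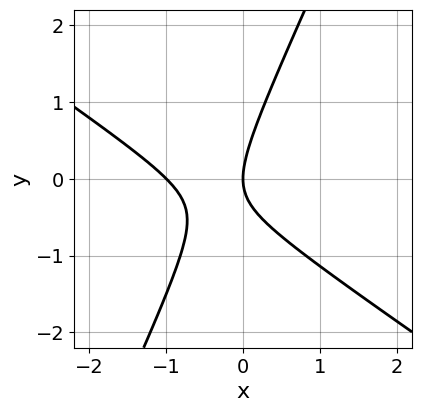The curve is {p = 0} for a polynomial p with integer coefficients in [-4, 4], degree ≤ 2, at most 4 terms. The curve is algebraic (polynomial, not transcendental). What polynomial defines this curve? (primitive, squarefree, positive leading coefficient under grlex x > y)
3*x^2 + 3*x*y - 2*y^2 + 3*x

Degree: the shape is more complex than any degree-1 curve, so deg p = 2.
Observable constraints: the x-axis gridline crossings are at x ∈ {-1, 0}; one y-axis crossing is at y = 0.
Solving for integer coefficients yields p as stated.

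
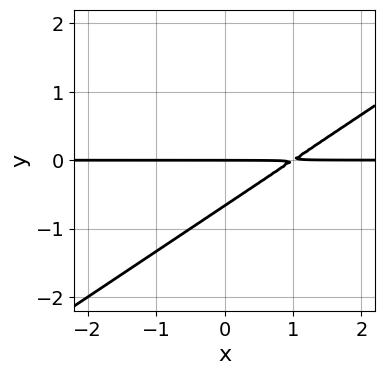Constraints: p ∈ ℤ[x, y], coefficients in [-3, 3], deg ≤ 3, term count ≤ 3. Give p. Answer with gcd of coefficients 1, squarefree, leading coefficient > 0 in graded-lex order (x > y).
2*x*y - 3*y^2 - 2*y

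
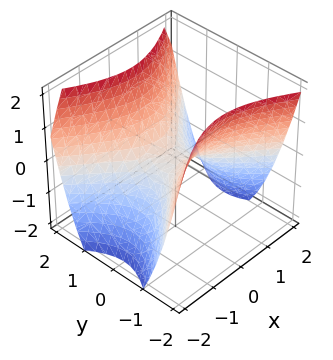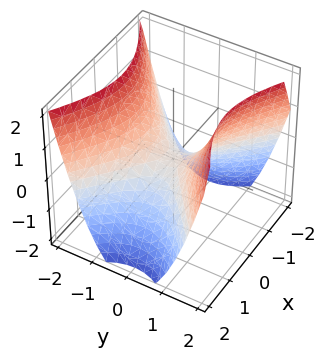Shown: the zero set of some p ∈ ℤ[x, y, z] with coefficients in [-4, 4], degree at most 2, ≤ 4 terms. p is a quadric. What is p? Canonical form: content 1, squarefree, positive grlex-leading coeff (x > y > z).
2*x^2 - 3*y^2 + 3*z

First, degree: a saddle surface; a quadric, so deg p = 2.
Then, symmetries: the y ↦ −y reflection is a symmetry, so y appears only in even powers; mirror symmetry x ↦ −x ⇒ only even powers of x.
Then, observable constraints: one y-axis crossing is at y = 0; it crosses the z-axis at the gridline z = 0.
Finally, together with the visible shape, these determine p as stated.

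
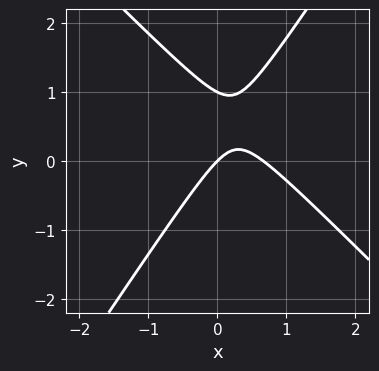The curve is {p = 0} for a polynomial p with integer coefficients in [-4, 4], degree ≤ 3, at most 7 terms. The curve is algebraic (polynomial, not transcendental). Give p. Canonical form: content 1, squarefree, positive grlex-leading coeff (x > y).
3*x^2 + x*y - 2*y^2 - 2*x + 2*y

The degree is 2 — no degree-1 curve has this shape.
Checking where it meets the axes: it crosses the x-axis at the gridline x = 0; the y-axis gridline crossings are at y ∈ {0, 1}.
Fitting integer coefficients to these (and the overall shape) gives p.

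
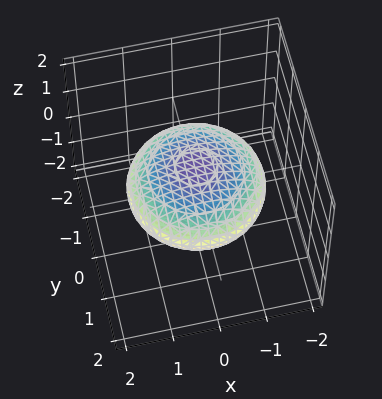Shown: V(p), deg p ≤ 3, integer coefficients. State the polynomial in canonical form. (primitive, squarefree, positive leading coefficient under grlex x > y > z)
x^2 + y^2 + 3*z^2 - 2

(a) deg p = 2. The shape is more complex than any degree-1 surface.
(b) Symmetry: the z-axis is an axis of rotation, so x and y enter only as x² + y².
(c) Reading off the gridlines: a circular section at z = 0 has radius between 1 and 2.
(d) The integer polynomial consistent with all of this is the stated p.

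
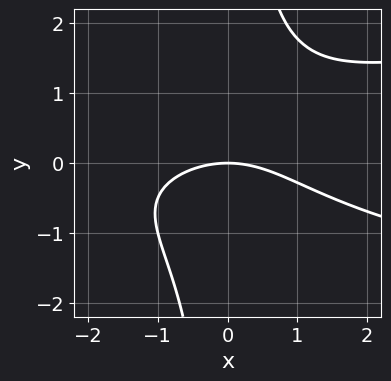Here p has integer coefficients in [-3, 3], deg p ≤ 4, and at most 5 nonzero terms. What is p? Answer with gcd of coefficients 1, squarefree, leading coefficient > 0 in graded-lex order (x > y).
2*x*y^2 - x^2 - 3*y

Degree: a generic line meets the curve in up to 3 points, so deg p = 3.
Checking where it meets the axes: one y-axis crossing is at y = 0; it crosses the x-axis at the gridline x = 0.
These observations pin down the coefficients.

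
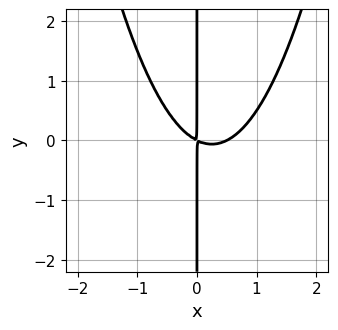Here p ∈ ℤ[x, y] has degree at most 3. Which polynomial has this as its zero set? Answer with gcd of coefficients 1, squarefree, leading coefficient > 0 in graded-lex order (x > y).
Degree: a generic line meets the curve in up to 3 points, so deg p = 3.
Checking where it meets the axes: the visible y-axis segment lies entirely on the curve.
The integer polynomial consistent with all of this is the stated p.

2*x^3 - x^2 - 2*x*y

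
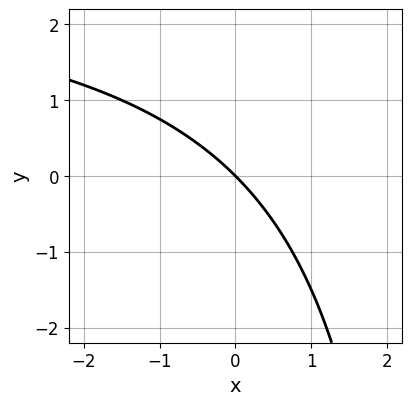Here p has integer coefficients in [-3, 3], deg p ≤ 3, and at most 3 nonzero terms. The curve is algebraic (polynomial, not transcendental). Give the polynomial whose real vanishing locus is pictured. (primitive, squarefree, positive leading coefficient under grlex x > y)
deg p = 2. No degree-1 curve has this shape.
Against the integer gridlines: it crosses the y-axis at the gridline y = 0; one x-axis crossing is at x = 0.
The integer polynomial consistent with all of this is the stated p.

x*y - 3*x - 3*y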